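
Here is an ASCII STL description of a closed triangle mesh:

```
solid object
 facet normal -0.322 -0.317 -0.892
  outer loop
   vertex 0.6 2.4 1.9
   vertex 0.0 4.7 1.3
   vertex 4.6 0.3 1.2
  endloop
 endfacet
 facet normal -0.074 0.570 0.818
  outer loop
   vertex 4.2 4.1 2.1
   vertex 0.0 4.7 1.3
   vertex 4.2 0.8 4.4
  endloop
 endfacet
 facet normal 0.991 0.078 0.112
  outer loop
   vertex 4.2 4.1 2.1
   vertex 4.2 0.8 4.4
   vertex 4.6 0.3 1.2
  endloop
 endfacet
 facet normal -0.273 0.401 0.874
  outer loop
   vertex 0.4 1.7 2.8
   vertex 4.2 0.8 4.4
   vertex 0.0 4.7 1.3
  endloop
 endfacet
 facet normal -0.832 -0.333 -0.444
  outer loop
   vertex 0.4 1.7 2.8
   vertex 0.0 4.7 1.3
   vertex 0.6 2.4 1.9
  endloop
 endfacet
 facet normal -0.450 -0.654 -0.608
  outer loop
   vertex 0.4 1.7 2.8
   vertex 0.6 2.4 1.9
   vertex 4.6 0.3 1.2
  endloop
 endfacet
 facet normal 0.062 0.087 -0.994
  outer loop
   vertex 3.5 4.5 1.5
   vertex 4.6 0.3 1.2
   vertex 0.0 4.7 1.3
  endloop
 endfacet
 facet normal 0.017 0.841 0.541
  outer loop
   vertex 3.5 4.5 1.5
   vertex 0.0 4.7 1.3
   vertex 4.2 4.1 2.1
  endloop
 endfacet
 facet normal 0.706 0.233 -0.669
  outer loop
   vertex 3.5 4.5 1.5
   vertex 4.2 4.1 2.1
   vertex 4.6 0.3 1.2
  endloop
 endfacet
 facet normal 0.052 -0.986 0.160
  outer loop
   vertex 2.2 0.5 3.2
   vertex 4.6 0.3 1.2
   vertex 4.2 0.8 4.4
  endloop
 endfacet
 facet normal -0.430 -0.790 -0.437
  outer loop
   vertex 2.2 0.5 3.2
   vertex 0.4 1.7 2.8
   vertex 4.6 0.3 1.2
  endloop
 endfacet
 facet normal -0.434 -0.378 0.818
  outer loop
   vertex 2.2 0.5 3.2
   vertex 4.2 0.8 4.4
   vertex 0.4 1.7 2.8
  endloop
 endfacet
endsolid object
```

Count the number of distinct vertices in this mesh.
8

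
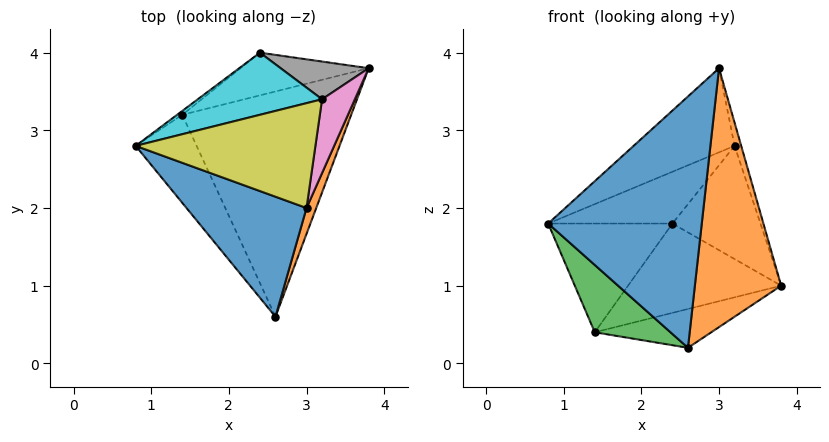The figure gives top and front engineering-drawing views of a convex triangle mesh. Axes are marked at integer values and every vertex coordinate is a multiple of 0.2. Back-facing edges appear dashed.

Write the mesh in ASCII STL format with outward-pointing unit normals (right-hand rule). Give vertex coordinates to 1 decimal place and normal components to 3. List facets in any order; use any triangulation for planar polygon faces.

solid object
 facet normal -0.584 -0.732 0.350
  outer loop
   vertex 3.0 2.0 3.8
   vertex 0.8 2.8 1.8
   vertex 2.6 0.6 0.2
  endloop
 endfacet
 facet normal 0.933 -0.359 0.036
  outer loop
   vertex 3.0 2.0 3.8
   vertex 2.6 0.6 0.2
   vertex 3.8 3.8 1.0
  endloop
 endfacet
 facet normal -0.823 -0.345 -0.451
  outer loop
   vertex 1.4 3.2 0.4
   vertex 2.6 0.6 0.2
   vertex 0.8 2.8 1.8
  endloop
 endfacet
 facet normal 0.200 0.166 -0.966
  outer loop
   vertex 1.4 3.2 0.4
   vertex 3.8 3.8 1.0
   vertex 2.6 0.6 0.2
  endloop
 endfacet
 facet normal -0.600 0.800 -0.029
  outer loop
   vertex 2.4 4.0 1.8
   vertex 1.4 3.2 0.4
   vertex 0.8 2.8 1.8
  endloop
 endfacet
 facet normal -0.117 0.896 -0.428
  outer loop
   vertex 2.4 4.0 1.8
   vertex 3.8 3.8 1.0
   vertex 1.4 3.2 0.4
  endloop
 endfacet
 facet normal 0.936 0.106 0.336
  outer loop
   vertex 3.2 3.4 2.8
   vertex 3.0 2.0 3.8
   vertex 3.8 3.8 1.0
  endloop
 endfacet
 facet normal 0.302 0.905 0.302
  outer loop
   vertex 3.2 3.4 2.8
   vertex 3.8 3.8 1.0
   vertex 2.4 4.0 1.8
  endloop
 endfacet
 facet normal -0.434 0.564 0.703
  outer loop
   vertex 3.2 3.4 2.8
   vertex 0.8 2.8 1.8
   vertex 3.0 2.0 3.8
  endloop
 endfacet
 facet normal -0.433 0.577 0.693
  outer loop
   vertex 3.2 3.4 2.8
   vertex 2.4 4.0 1.8
   vertex 0.8 2.8 1.8
  endloop
 endfacet
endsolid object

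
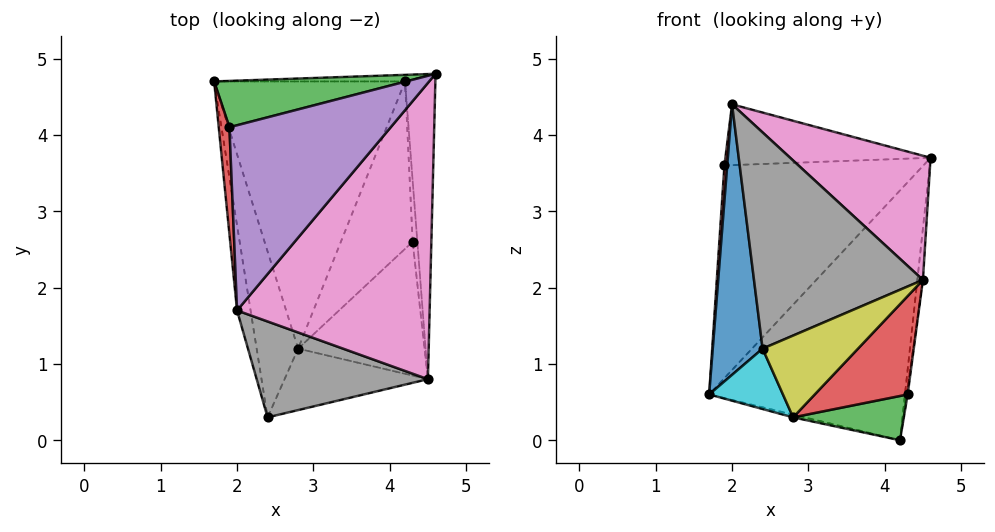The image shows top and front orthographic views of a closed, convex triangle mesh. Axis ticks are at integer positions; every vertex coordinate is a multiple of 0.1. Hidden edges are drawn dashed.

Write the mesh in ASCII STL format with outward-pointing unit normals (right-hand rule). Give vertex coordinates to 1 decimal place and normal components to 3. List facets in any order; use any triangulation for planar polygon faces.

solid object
 facet normal -0.985 -0.164 -0.052
  outer loop
   vertex 2.0 1.7 4.4
   vertex 1.7 4.7 0.6
   vertex 2.4 0.3 1.2
  endloop
 endfacet
 facet normal -0.006 1.000 -0.026
  outer loop
   vertex 4.2 4.7 0.0
   vertex 1.7 4.7 0.6
   vertex 4.6 4.8 3.7
  endloop
 endfacet
 facet normal -0.253 0.945 0.206
  outer loop
   vertex 1.9 4.1 3.6
   vertex 4.6 4.8 3.7
   vertex 1.7 4.7 0.6
  endloop
 endfacet
 facet normal -0.998 -0.021 0.062
  outer loop
   vertex 1.9 4.1 3.6
   vertex 1.7 4.7 0.6
   vertex 2.0 1.7 4.4
  endloop
 endfacet
 facet normal -0.115 0.310 0.944
  outer loop
   vertex 1.9 4.1 3.6
   vertex 2.0 1.7 4.4
   vertex 4.6 4.8 3.7
  endloop
 endfacet
 facet normal 0.994 0.018 -0.108
  outer loop
   vertex 4.5 0.8 2.1
   vertex 4.2 4.7 0.0
   vertex 4.6 4.8 3.7
  endloop
 endfacet
 facet normal 0.579 -0.315 0.752
  outer loop
   vertex 4.5 0.8 2.1
   vertex 4.6 4.8 3.7
   vertex 2.0 1.7 4.4
  endloop
 endfacet
 facet normal 0.044 -0.913 0.405
  outer loop
   vertex 4.5 0.8 2.1
   vertex 2.0 1.7 4.4
   vertex 2.4 0.3 1.2
  endloop
 endfacet
 facet normal 0.409 -0.730 -0.548
  outer loop
   vertex 2.8 1.2 0.3
   vertex 4.5 0.8 2.1
   vertex 2.4 0.3 1.2
  endloop
 endfacet
 facet normal -0.802 -0.204 -0.561
  outer loop
   vertex 2.8 1.2 0.3
   vertex 2.4 0.3 1.2
   vertex 1.7 4.7 0.6
  endloop
 endfacet
 facet normal -0.233 0.010 -0.972
  outer loop
   vertex 2.8 1.2 0.3
   vertex 1.7 4.7 0.6
   vertex 4.2 4.7 0.0
  endloop
 endfacet
 facet normal 0.993 0.014 -0.115
  outer loop
   vertex 4.3 2.6 0.6
   vertex 4.2 4.7 0.0
   vertex 4.5 0.8 2.1
  endloop
 endfacet
 facet normal 0.397 -0.235 -0.888
  outer loop
   vertex 4.3 2.6 0.6
   vertex 2.8 1.2 0.3
   vertex 4.2 4.7 0.0
  endloop
 endfacet
 facet normal 0.581 -0.482 -0.656
  outer loop
   vertex 4.3 2.6 0.6
   vertex 4.5 0.8 2.1
   vertex 2.8 1.2 0.3
  endloop
 endfacet
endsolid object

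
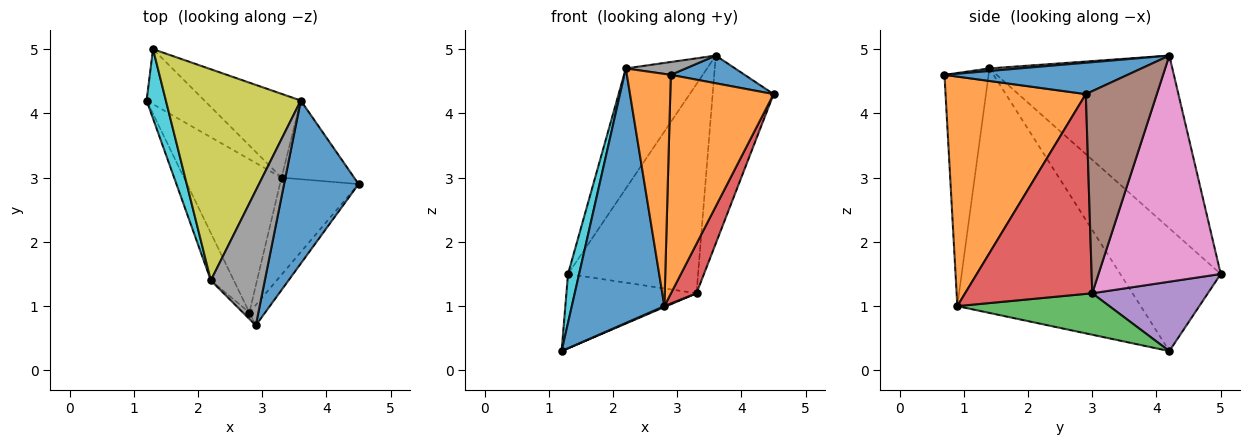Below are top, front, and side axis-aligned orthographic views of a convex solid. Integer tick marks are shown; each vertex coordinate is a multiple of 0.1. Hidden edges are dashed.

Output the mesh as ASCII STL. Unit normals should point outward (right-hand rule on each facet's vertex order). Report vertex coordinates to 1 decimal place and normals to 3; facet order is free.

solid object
 facet normal 0.383 -0.155 0.910
  outer loop
   vertex 3.6 4.2 4.9
   vertex 2.9 0.7 4.6
   vertex 4.5 2.9 4.3
  endloop
 endfacet
 facet normal 0.804 -0.592 -0.055
  outer loop
   vertex 2.8 0.9 1.0
   vertex 4.5 2.9 4.3
   vertex 2.9 0.7 4.6
  endloop
 endfacet
 facet normal 0.391 -0.006 -0.920
  outer loop
   vertex 3.3 3.0 1.2
   vertex 2.8 0.9 1.0
   vertex 1.2 4.2 0.3
  endloop
 endfacet
 facet normal 0.915 -0.184 -0.360
  outer loop
   vertex 3.3 3.0 1.2
   vertex 4.5 2.9 4.3
   vertex 2.8 0.9 1.0
  endloop
 endfacet
 facet normal 0.581 0.654 -0.484
  outer loop
   vertex 3.3 3.0 1.2
   vertex 1.2 4.2 0.3
   vertex 1.3 5.0 1.5
  endloop
 endfacet
 facet normal 0.732 0.628 -0.263
  outer loop
   vertex 3.3 3.0 1.2
   vertex 3.6 4.2 4.9
   vertex 4.5 2.9 4.3
  endloop
 endfacet
 facet normal 0.657 0.699 -0.280
  outer loop
   vertex 3.3 3.0 1.2
   vertex 1.3 5.0 1.5
   vertex 3.6 4.2 4.9
  endloop
 endfacet
 facet normal 0.047 -0.095 0.994
  outer loop
   vertex 2.2 1.4 4.7
   vertex 2.9 0.7 4.6
   vertex 3.6 4.2 4.9
  endloop
 endfacet
 facet normal -0.744 0.330 0.581
  outer loop
   vertex 2.2 1.4 4.7
   vertex 3.6 4.2 4.9
   vertex 1.3 5.0 1.5
  endloop
 endfacet
 facet normal -0.982 -0.108 0.154
  outer loop
   vertex 2.2 1.4 4.7
   vertex 1.3 5.0 1.5
   vertex 1.2 4.2 0.3
  endloop
 endfacet
 facet normal -0.890 -0.449 -0.084
  outer loop
   vertex 2.2 1.4 4.7
   vertex 1.2 4.2 0.3
   vertex 2.8 0.9 1.0
  endloop
 endfacet
 facet normal -0.708 -0.706 -0.020
  outer loop
   vertex 2.2 1.4 4.7
   vertex 2.8 0.9 1.0
   vertex 2.9 0.7 4.6
  endloop
 endfacet
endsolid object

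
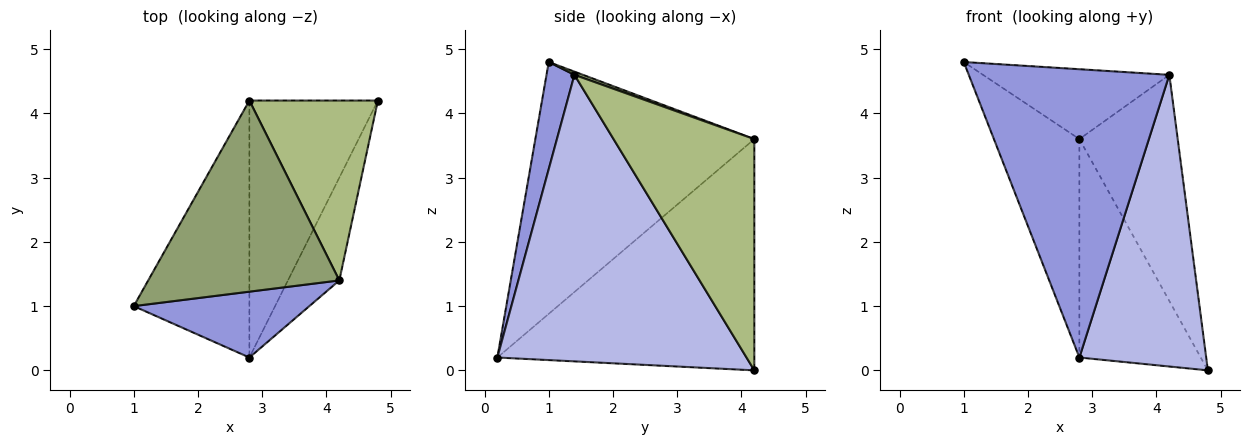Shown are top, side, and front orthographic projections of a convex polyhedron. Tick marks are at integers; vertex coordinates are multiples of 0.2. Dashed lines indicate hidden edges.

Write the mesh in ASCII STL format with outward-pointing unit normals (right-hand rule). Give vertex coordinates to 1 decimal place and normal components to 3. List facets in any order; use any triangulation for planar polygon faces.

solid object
 facet normal -0.856 0.334 -0.393
  outer loop
   vertex 2.8 4.2 3.6
   vertex 2.8 0.2 0.2
   vertex 1.0 1.0 4.8
  endloop
 endfacet
 facet normal -0.808 0.382 -0.449
  outer loop
   vertex 2.8 4.2 3.6
   vertex 4.8 4.2 0.0
   vertex 2.8 0.2 0.2
  endloop
 endfacet
 facet normal 0.135 -0.966 0.221
  outer loop
   vertex 4.2 1.4 4.6
   vertex 1.0 1.0 4.8
   vertex 2.8 0.2 0.2
  endloop
 endfacet
 facet normal 0.880 -0.448 -0.158
  outer loop
   vertex 4.2 1.4 4.6
   vertex 2.8 0.2 0.2
   vertex 4.8 4.2 0.0
  endloop
 endfacet
 facet normal 0.016 0.343 0.939
  outer loop
   vertex 4.2 1.4 4.6
   vertex 2.8 4.2 3.6
   vertex 1.0 1.0 4.8
  endloop
 endfacet
 facet normal 0.746 0.521 0.414
  outer loop
   vertex 4.2 1.4 4.6
   vertex 4.8 4.2 0.0
   vertex 2.8 4.2 3.6
  endloop
 endfacet
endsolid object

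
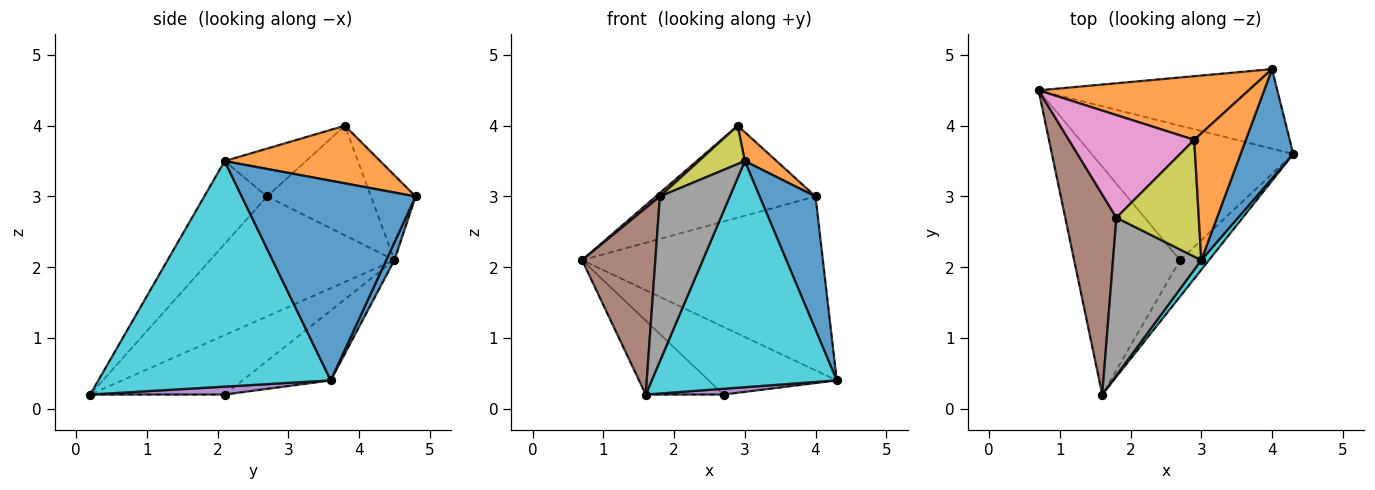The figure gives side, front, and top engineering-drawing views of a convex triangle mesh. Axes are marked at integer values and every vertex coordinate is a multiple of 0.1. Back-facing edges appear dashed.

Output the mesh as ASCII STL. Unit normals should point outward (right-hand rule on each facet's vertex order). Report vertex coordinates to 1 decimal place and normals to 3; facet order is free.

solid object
 facet normal 0.031 0.909 -0.416
  outer loop
   vertex 4.0 4.8 3.0
   vertex 4.3 3.6 0.4
   vertex 0.7 4.5 2.1
  endloop
 endfacet
 facet normal -0.224 0.801 0.555
  outer loop
   vertex 4.0 4.8 3.0
   vertex 0.7 4.5 2.1
   vertex 2.9 3.8 4.0
  endloop
 endfacet
 facet normal -0.296 0.429 -0.853
  outer loop
   vertex 2.7 2.1 0.2
   vertex 0.7 4.5 2.1
   vertex 4.3 3.6 0.4
  endloop
 endfacet
 facet normal -0.470 0.272 -0.839
  outer loop
   vertex 2.7 2.1 0.2
   vertex 1.6 0.2 0.2
   vertex 0.7 4.5 2.1
  endloop
 endfacet
 facet normal 0.261 -0.151 -0.954
  outer loop
   vertex 2.7 2.1 0.2
   vertex 4.3 3.6 0.4
   vertex 1.6 0.2 0.2
  endloop
 endfacet
 facet normal -0.864 -0.344 0.369
  outer loop
   vertex 1.8 2.7 3.0
   vertex 0.7 4.5 2.1
   vertex 1.6 0.2 0.2
  endloop
 endfacet
 facet normal -0.658 -0.026 0.752
  outer loop
   vertex 1.8 2.7 3.0
   vertex 2.9 3.8 4.0
   vertex 0.7 4.5 2.1
  endloop
 endfacet
 facet normal -0.545 -0.606 0.580
  outer loop
   vertex 3.0 2.1 3.5
   vertex 1.8 2.7 3.0
   vertex 1.6 0.2 0.2
  endloop
 endfacet
 facet normal -0.483 -0.273 0.832
  outer loop
   vertex 3.0 2.1 3.5
   vertex 2.9 3.8 4.0
   vertex 1.8 2.7 3.0
  endloop
 endfacet
 facet normal 0.782 -0.623 0.027
  outer loop
   vertex 3.0 2.1 3.5
   vertex 1.6 0.2 0.2
   vertex 4.3 3.6 0.4
  endloop
 endfacet
 facet normal 0.923 -0.297 0.244
  outer loop
   vertex 3.0 2.1 3.5
   vertex 4.3 3.6 0.4
   vertex 4.0 4.8 3.0
  endloop
 endfacet
 facet normal 0.736 -0.151 0.659
  outer loop
   vertex 3.0 2.1 3.5
   vertex 4.0 4.8 3.0
   vertex 2.9 3.8 4.0
  endloop
 endfacet
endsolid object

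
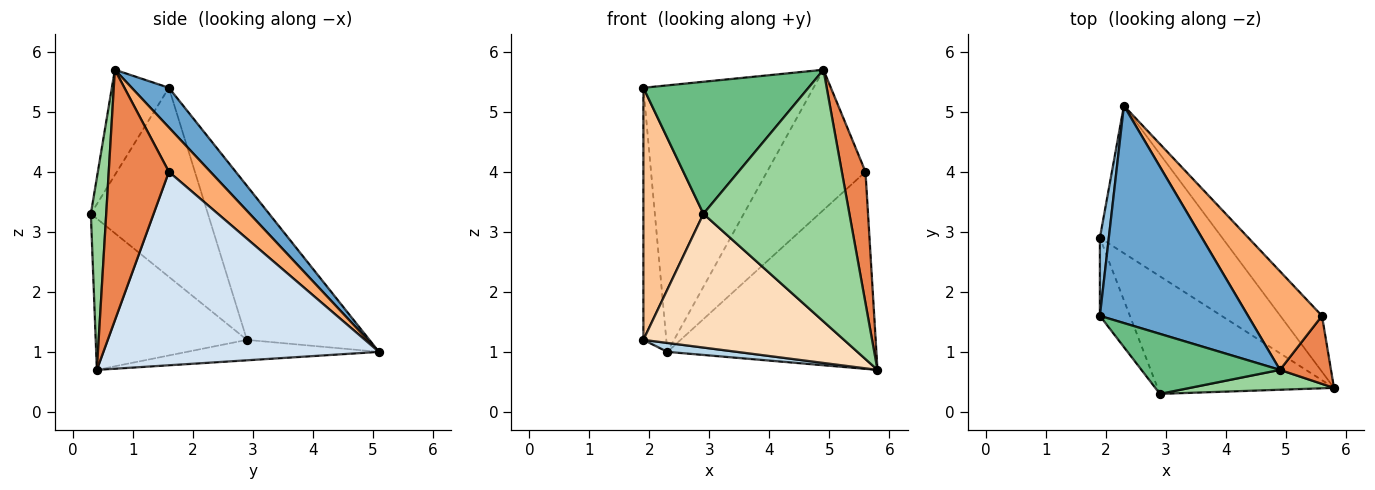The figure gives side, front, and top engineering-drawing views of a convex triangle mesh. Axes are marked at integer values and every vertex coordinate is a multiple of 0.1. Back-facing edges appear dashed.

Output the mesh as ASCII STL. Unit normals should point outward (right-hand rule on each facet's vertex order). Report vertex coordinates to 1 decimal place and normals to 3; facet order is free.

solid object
 facet normal 0.167 0.764 0.623
  outer loop
   vertex 4.9 0.7 5.7
   vertex 2.3 5.1 1.0
   vertex 1.9 1.6 5.4
  endloop
 endfacet
 facet normal -0.981 0.184 0.057
  outer loop
   vertex 1.9 2.9 1.2
   vertex 1.9 1.6 5.4
   vertex 2.3 5.1 1.0
  endloop
 endfacet
 facet normal -0.164 -0.060 -0.985
  outer loop
   vertex 1.9 2.9 1.2
   vertex 2.3 5.1 1.0
   vertex 5.8 0.4 0.7
  endloop
 endfacet
 facet normal 0.785 0.596 -0.169
  outer loop
   vertex 5.6 1.6 4.0
   vertex 5.8 0.4 0.7
   vertex 2.3 5.1 1.0
  endloop
 endfacet
 facet normal 0.914 -0.360 0.186
  outer loop
   vertex 5.6 1.6 4.0
   vertex 4.9 0.7 5.7
   vertex 5.8 0.4 0.7
  endloop
 endfacet
 facet normal 0.326 0.773 0.544
  outer loop
   vertex 5.6 1.6 4.0
   vertex 2.3 5.1 1.0
   vertex 4.9 0.7 5.7
  endloop
 endfacet
 facet normal -0.881 -0.452 -0.140
  outer loop
   vertex 2.9 0.3 3.3
   vertex 1.9 1.6 5.4
   vertex 1.9 2.9 1.2
  endloop
 endfacet
 facet normal -0.493 -0.654 -0.575
  outer loop
   vertex 2.9 0.3 3.3
   vertex 1.9 2.9 1.2
   vertex 5.8 0.4 0.7
  endloop
 endfacet
 facet normal -0.300 -0.868 0.395
  outer loop
   vertex 2.9 0.3 3.3
   vertex 4.9 0.7 5.7
   vertex 1.9 1.6 5.4
  endloop
 endfacet
 facet normal 0.104 -0.991 0.078
  outer loop
   vertex 2.9 0.3 3.3
   vertex 5.8 0.4 0.7
   vertex 4.9 0.7 5.7
  endloop
 endfacet
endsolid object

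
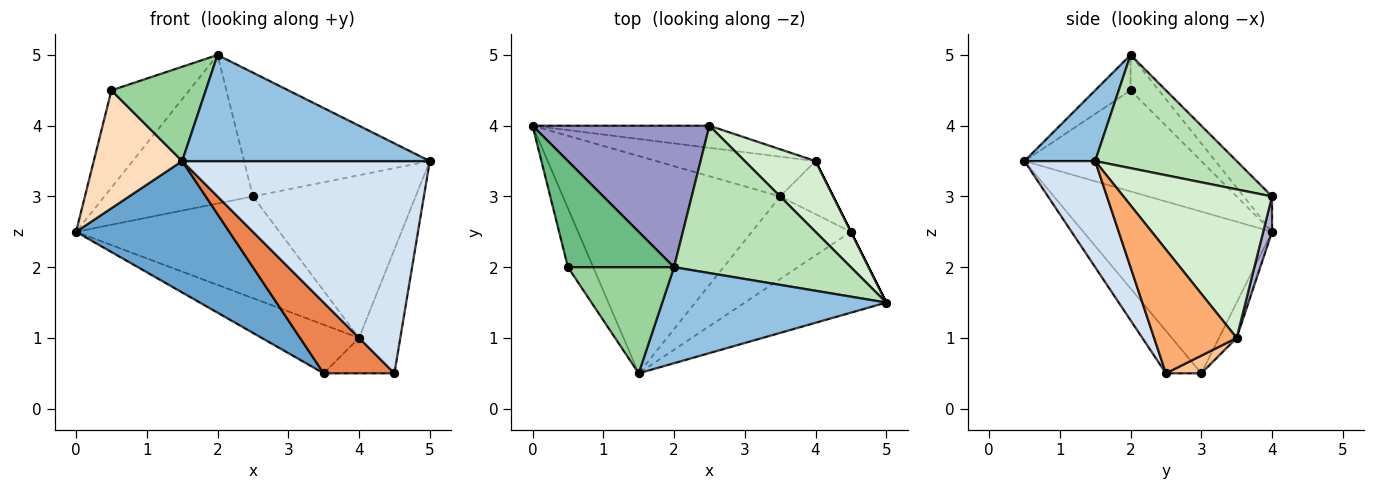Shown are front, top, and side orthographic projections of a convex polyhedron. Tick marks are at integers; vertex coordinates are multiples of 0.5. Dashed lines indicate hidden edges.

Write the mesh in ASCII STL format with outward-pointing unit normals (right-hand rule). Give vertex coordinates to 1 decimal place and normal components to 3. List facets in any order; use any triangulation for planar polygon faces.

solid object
 facet normal -0.537 -0.436 -0.722
  outer loop
   vertex 3.5 3.0 0.5
   vertex 1.5 0.5 3.5
   vertex 0.0 4.0 2.5
  endloop
 endfacet
 facet normal 0.207 -0.725 0.656
  outer loop
   vertex 2.0 2.0 5.0
   vertex 1.5 0.5 3.5
   vertex 5.0 1.5 3.5
  endloop
 endfacet
 facet normal -0.139 0.766 -0.627
  outer loop
   vertex 4.0 3.5 1.0
   vertex 3.5 3.0 0.5
   vertex 0.0 4.0 2.5
  endloop
 endfacet
 facet normal 0.258 -0.903 -0.344
  outer loop
   vertex 4.5 2.5 0.5
   vertex 5.0 1.5 3.5
   vertex 1.5 0.5 3.5
  endloop
 endfacet
 facet normal -0.309 -0.619 -0.722
  outer loop
   vertex 4.5 2.5 0.5
   vertex 1.5 0.5 3.5
   vertex 3.5 3.0 0.5
  endloop
 endfacet
 facet normal 0.894 0.447 0.000
  outer loop
   vertex 4.5 2.5 0.5
   vertex 4.0 3.5 1.0
   vertex 5.0 1.5 3.5
  endloop
 endfacet
 facet normal 0.267 0.535 -0.802
  outer loop
   vertex 4.5 2.5 0.5
   vertex 3.5 3.0 0.5
   vertex 4.0 3.5 1.0
  endloop
 endfacet
 facet normal -0.873 -0.436 -0.218
  outer loop
   vertex 0.5 2.0 4.5
   vertex 0.0 4.0 2.5
   vertex 1.5 0.5 3.5
  endloop
 endfacet
 facet normal -0.239 0.656 0.716
  outer loop
   vertex 0.5 2.0 4.5
   vertex 2.0 2.0 5.0
   vertex 0.0 4.0 2.5
  endloop
 endfacet
 facet normal -0.242 -0.645 0.725
  outer loop
   vertex 0.5 2.0 4.5
   vertex 1.5 0.5 3.5
   vertex 2.0 2.0 5.0
  endloop
 endfacet
 facet normal 0.440 0.578 0.688
  outer loop
   vertex 2.5 4.0 3.0
   vertex 2.0 2.0 5.0
   vertex 5.0 1.5 3.5
  endloop
 endfacet
 facet normal 0.642 0.703 0.306
  outer loop
   vertex 2.5 4.0 3.0
   vertex 5.0 1.5 3.5
   vertex 4.0 3.5 1.0
  endloop
 endfacet
 facet normal -0.137 0.717 0.683
  outer loop
   vertex 2.5 4.0 3.0
   vertex 0.0 4.0 2.5
   vertex 2.0 2.0 5.0
  endloop
 endfacet
 facet normal 0.042 0.976 -0.212
  outer loop
   vertex 2.5 4.0 3.0
   vertex 4.0 3.5 1.0
   vertex 0.0 4.0 2.5
  endloop
 endfacet
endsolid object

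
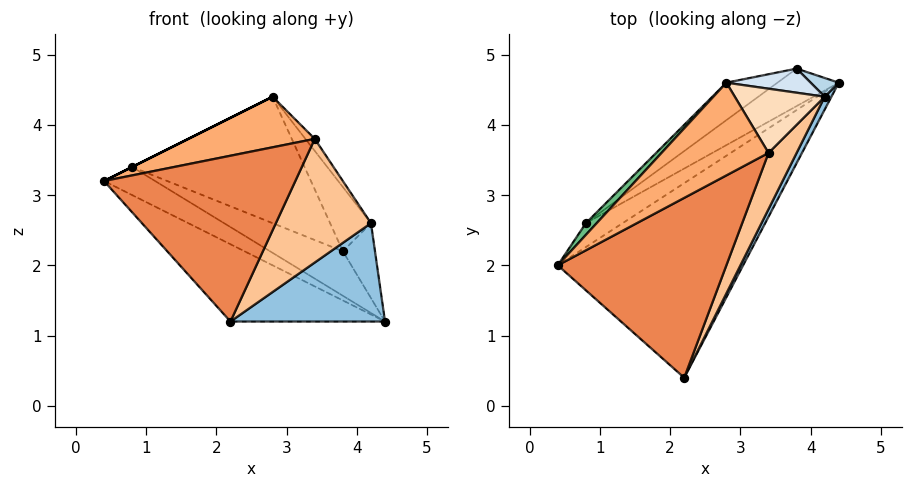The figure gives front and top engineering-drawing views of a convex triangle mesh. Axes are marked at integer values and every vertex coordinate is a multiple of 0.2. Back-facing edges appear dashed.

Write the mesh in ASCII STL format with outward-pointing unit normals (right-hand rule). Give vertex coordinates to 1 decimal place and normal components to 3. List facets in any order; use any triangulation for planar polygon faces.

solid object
 facet normal -0.576 0.302 -0.760
  outer loop
   vertex 2.2 0.4 1.2
   vertex 0.4 2.0 3.2
   vertex 4.4 4.6 1.2
  endloop
 endfacet
 facet normal 0.884 -0.463 0.060
  outer loop
   vertex 4.2 4.4 2.6
   vertex 2.2 0.4 1.2
   vertex 4.4 4.6 1.2
  endloop
 endfacet
 facet normal 0.588 0.784 0.196
  outer loop
   vertex 3.8 4.8 2.2
   vertex 4.2 4.4 2.6
   vertex 4.4 4.6 1.2
  endloop
 endfacet
 facet normal 0.505 0.808 0.303
  outer loop
   vertex 3.8 4.8 2.2
   vertex 2.8 4.6 4.4
   vertex 4.2 4.4 2.6
  endloop
 endfacet
 facet normal 0.210 -0.663 0.719
  outer loop
   vertex 3.4 3.6 3.8
   vertex 0.4 2.0 3.2
   vertex 2.2 0.4 1.2
  endloop
 endfacet
 facet normal 0.080 -0.477 0.875
  outer loop
   vertex 3.4 3.6 3.8
   vertex 2.8 4.6 4.4
   vertex 0.4 2.0 3.2
  endloop
 endfacet
 facet normal 0.837 -0.498 0.226
  outer loop
   vertex 3.4 3.6 3.8
   vertex 2.2 0.4 1.2
   vertex 4.2 4.4 2.6
  endloop
 endfacet
 facet normal 0.790 0.113 0.602
  outer loop
   vertex 3.4 3.6 3.8
   vertex 4.2 4.4 2.6
   vertex 2.8 4.6 4.4
  endloop
 endfacet
 facet normal -0.447 0.000 0.894
  outer loop
   vertex 0.8 2.6 3.4
   vertex 0.4 2.0 3.2
   vertex 2.8 4.6 4.4
  endloop
 endfacet
 facet normal -0.633 0.743 -0.220
  outer loop
   vertex 0.8 2.6 3.4
   vertex 2.8 4.6 4.4
   vertex 3.8 4.8 2.2
  endloop
 endfacet
 facet normal -0.634 0.589 -0.501
  outer loop
   vertex 0.8 2.6 3.4
   vertex 4.4 4.6 1.2
   vertex 0.4 2.0 3.2
  endloop
 endfacet
 facet normal -0.633 0.592 -0.498
  outer loop
   vertex 0.8 2.6 3.4
   vertex 3.8 4.8 2.2
   vertex 4.4 4.6 1.2
  endloop
 endfacet
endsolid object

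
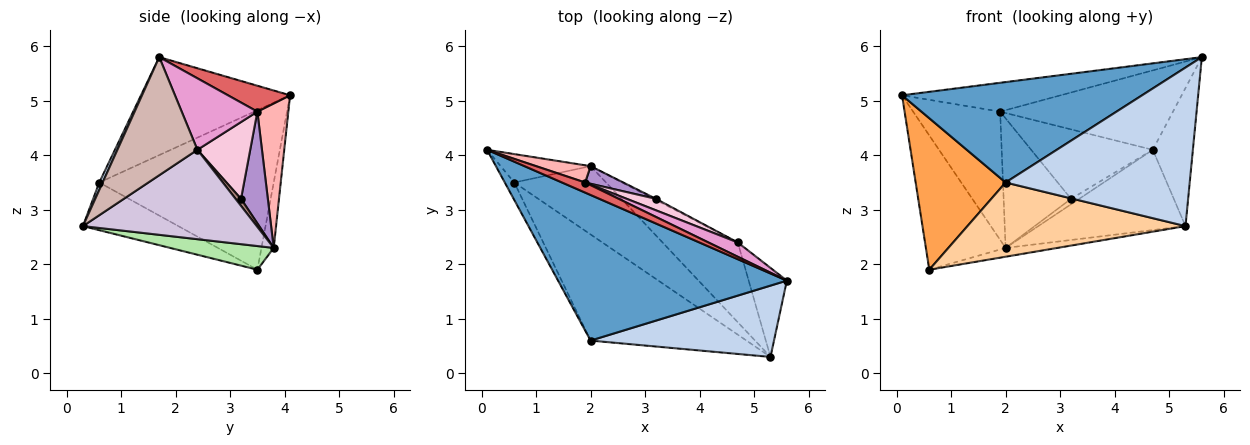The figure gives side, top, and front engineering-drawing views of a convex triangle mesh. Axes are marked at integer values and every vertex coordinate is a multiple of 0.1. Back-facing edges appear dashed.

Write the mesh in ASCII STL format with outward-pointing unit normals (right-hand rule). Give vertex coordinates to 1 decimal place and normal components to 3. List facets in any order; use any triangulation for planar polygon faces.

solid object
 facet normal -0.332 -0.535 0.776
  outer loop
   vertex 2.0 0.6 3.5
   vertex 5.6 1.7 5.8
   vertex 0.1 4.1 5.1
  endloop
 endfacet
 facet normal 0.017 -0.912 0.410
  outer loop
   vertex 2.0 0.6 3.5
   vertex 5.3 0.3 2.7
   vertex 5.6 1.7 5.8
  endloop
 endfacet
 facet normal -0.888 -0.458 -0.053
  outer loop
   vertex 2.0 0.6 3.5
   vertex 0.1 4.1 5.1
   vertex 0.6 3.5 1.9
  endloop
 endfacet
 facet normal -0.243 -0.556 -0.795
  outer loop
   vertex 2.0 0.6 3.5
   vertex 0.6 3.5 1.9
   vertex 5.3 0.3 2.7
  endloop
 endfacet
 facet normal -0.149 0.967 -0.205
  outer loop
   vertex 2.0 3.8 2.3
   vertex 0.6 3.5 1.9
   vertex 0.1 4.1 5.1
  endloop
 endfacet
 facet normal 0.248 0.124 -0.961
  outer loop
   vertex 2.0 3.8 2.3
   vertex 5.3 0.3 2.7
   vertex 0.6 3.5 1.9
  endloop
 endfacet
 facet normal 0.347 0.885 0.310
  outer loop
   vertex 1.9 3.5 4.8
   vertex 0.1 4.1 5.1
   vertex 5.6 1.7 5.8
  endloop
 endfacet
 facet normal 0.332 0.935 0.125
  outer loop
   vertex 1.9 3.5 4.8
   vertex 2.0 3.8 2.3
   vertex 0.1 4.1 5.1
  endloop
 endfacet
 facet normal 0.367 0.922 0.125
  outer loop
   vertex 3.2 3.2 3.2
   vertex 2.0 3.8 2.3
   vertex 1.9 3.5 4.8
  endloop
 endfacet
 facet normal 0.642 0.544 -0.540
  outer loop
   vertex 4.7 2.4 4.1
   vertex 5.3 0.3 2.7
   vertex 2.0 3.8 2.3
  endloop
 endfacet
 facet normal 0.545 0.818 -0.182
  outer loop
   vertex 4.7 2.4 4.1
   vertex 2.0 3.8 2.3
   vertex 3.2 3.2 3.2
  endloop
 endfacet
 facet normal 0.859 0.430 -0.277
  outer loop
   vertex 4.7 2.4 4.1
   vertex 5.6 1.7 5.8
   vertex 5.3 0.3 2.7
  endloop
 endfacet
 facet normal 0.396 0.904 0.163
  outer loop
   vertex 4.7 2.4 4.1
   vertex 1.9 3.5 4.8
   vertex 5.6 1.7 5.8
  endloop
 endfacet
 facet normal 0.394 0.907 0.150
  outer loop
   vertex 4.7 2.4 4.1
   vertex 3.2 3.2 3.2
   vertex 1.9 3.5 4.8
  endloop
 endfacet
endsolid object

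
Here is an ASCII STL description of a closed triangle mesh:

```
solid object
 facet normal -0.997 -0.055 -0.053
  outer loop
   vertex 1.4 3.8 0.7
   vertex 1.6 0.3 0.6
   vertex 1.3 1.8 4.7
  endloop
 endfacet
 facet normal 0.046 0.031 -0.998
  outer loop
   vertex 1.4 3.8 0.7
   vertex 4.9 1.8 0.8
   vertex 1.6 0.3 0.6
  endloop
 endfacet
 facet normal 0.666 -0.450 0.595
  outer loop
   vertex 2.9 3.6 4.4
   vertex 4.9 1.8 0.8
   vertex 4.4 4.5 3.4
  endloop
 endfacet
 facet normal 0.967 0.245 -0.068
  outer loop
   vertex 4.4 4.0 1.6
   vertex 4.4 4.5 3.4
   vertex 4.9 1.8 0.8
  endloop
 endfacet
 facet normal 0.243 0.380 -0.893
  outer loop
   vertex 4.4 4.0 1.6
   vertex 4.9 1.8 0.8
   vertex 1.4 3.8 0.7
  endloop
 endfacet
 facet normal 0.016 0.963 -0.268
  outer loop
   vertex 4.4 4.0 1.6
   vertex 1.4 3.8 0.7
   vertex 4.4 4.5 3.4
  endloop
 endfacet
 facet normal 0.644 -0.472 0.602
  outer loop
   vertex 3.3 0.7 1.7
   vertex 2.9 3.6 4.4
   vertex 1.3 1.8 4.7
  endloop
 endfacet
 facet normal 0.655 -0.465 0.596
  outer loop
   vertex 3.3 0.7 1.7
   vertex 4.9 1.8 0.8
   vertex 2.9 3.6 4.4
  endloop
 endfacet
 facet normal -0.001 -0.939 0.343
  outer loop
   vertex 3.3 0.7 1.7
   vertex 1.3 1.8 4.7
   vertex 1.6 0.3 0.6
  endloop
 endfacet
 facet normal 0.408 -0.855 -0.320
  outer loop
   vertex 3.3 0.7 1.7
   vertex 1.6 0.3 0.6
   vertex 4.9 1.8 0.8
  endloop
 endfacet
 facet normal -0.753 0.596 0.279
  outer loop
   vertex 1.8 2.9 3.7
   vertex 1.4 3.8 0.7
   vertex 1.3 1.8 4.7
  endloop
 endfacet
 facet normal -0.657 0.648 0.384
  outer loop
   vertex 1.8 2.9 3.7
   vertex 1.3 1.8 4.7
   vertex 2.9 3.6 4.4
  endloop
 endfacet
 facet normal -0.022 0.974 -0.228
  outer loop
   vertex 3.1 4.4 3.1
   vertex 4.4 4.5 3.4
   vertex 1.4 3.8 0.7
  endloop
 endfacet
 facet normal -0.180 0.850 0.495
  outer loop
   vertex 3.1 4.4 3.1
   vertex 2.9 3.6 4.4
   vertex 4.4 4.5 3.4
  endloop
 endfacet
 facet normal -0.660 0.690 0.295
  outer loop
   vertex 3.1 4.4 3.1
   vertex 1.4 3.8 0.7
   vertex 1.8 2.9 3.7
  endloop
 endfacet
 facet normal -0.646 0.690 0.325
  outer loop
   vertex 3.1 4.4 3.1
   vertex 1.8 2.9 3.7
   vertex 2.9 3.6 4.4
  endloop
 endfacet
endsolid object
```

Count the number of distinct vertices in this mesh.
10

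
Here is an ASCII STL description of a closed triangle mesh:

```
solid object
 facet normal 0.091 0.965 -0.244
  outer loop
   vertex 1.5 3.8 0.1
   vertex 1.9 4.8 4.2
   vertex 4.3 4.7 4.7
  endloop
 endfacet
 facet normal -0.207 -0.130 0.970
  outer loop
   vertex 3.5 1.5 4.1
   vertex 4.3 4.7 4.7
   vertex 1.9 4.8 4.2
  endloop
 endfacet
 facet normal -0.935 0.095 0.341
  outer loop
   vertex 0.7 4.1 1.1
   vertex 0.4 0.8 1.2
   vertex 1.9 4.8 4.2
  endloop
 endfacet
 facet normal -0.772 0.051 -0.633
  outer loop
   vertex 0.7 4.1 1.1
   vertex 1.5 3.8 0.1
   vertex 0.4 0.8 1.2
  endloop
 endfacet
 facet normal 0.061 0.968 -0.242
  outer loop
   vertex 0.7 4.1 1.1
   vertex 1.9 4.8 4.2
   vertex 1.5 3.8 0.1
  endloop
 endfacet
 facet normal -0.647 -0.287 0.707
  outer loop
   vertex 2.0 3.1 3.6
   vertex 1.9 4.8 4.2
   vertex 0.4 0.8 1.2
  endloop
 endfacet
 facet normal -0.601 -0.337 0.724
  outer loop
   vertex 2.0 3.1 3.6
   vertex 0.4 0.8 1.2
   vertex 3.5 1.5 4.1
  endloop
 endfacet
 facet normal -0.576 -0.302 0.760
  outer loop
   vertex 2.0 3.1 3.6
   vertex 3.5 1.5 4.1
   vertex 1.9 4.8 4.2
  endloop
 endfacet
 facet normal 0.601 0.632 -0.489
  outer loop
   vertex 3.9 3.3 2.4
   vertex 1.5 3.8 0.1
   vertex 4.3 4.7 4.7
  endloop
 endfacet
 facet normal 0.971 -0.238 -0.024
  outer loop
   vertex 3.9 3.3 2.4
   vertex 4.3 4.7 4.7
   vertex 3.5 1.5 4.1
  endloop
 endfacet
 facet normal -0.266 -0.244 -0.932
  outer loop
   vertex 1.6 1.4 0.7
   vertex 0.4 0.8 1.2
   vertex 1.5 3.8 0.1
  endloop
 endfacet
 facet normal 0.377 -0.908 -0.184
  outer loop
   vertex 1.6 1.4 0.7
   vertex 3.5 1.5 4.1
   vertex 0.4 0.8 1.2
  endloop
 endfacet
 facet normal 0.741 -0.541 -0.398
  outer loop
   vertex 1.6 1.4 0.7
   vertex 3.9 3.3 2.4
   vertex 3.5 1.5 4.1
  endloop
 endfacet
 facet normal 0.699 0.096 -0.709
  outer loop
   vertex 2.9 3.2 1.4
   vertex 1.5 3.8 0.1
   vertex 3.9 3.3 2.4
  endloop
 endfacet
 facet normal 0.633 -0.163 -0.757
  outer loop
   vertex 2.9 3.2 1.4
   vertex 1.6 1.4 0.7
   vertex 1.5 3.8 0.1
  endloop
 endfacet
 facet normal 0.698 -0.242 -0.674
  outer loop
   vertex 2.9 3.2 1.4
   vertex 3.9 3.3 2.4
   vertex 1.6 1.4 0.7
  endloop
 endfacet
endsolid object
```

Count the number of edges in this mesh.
24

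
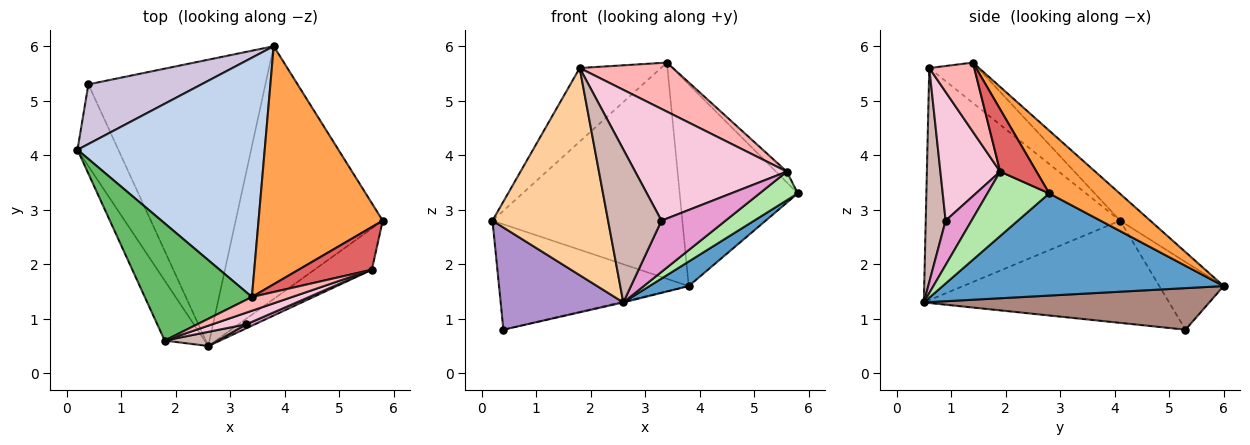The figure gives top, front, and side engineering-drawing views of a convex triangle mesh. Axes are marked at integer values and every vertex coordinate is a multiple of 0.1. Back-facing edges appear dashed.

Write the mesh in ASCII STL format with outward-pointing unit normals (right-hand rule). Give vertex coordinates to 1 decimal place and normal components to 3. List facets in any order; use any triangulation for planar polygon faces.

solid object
 facet normal 0.569 -0.079 -0.819
  outer loop
   vertex 3.8 6.0 1.6
   vertex 5.8 2.8 3.3
   vertex 2.6 0.5 1.3
  endloop
 endfacet
 facet normal -0.106 0.667 0.738
  outer loop
   vertex 3.8 6.0 1.6
   vertex 0.2 4.1 2.8
   vertex 3.4 1.4 5.7
  endloop
 endfacet
 facet normal 0.360 0.603 0.712
  outer loop
   vertex 3.8 6.0 1.6
   vertex 3.4 1.4 5.7
   vertex 5.8 2.8 3.3
  endloop
 endfacet
 facet normal -0.850 -0.506 -0.146
  outer loop
   vertex 1.8 0.6 5.6
   vertex 0.2 4.1 2.8
   vertex 2.6 0.5 1.3
  endloop
 endfacet
 facet normal -0.304 0.507 0.807
  outer loop
   vertex 1.8 0.6 5.6
   vertex 3.4 1.4 5.7
   vertex 0.2 4.1 2.8
  endloop
 endfacet
 facet normal 0.678 -0.419 -0.604
  outer loop
   vertex 5.6 1.9 3.7
   vertex 2.6 0.5 1.3
   vertex 5.8 2.8 3.3
  endloop
 endfacet
 facet normal 0.636 0.191 0.748
  outer loop
   vertex 5.6 1.9 3.7
   vertex 5.8 2.8 3.3
   vertex 3.4 1.4 5.7
  endloop
 endfacet
 facet normal 0.421 -0.873 0.245
  outer loop
   vertex 5.6 1.9 3.7
   vertex 3.4 1.4 5.7
   vertex 1.8 0.6 5.6
  endloop
 endfacet
 facet normal -0.842 -0.421 -0.337
  outer loop
   vertex 0.4 5.3 0.8
   vertex 2.6 0.5 1.3
   vertex 0.2 4.1 2.8
  endloop
 endfacet
 facet normal -0.283 0.835 0.472
  outer loop
   vertex 0.4 5.3 0.8
   vertex 0.2 4.1 2.8
   vertex 3.8 6.0 1.6
  endloop
 endfacet
 facet normal 0.228 0.003 -0.974
  outer loop
   vertex 0.4 5.3 0.8
   vertex 3.8 6.0 1.6
   vertex 2.6 0.5 1.3
  endloop
 endfacet
 facet normal 0.348 -0.933 0.086
  outer loop
   vertex 3.3 0.9 2.8
   vertex 1.8 0.6 5.6
   vertex 2.6 0.5 1.3
  endloop
 endfacet
 facet normal 0.374 -0.925 0.072
  outer loop
   vertex 3.3 0.9 2.8
   vertex 2.6 0.5 1.3
   vertex 5.6 1.9 3.7
  endloop
 endfacet
 facet normal 0.365 -0.926 0.096
  outer loop
   vertex 3.3 0.9 2.8
   vertex 5.6 1.9 3.7
   vertex 1.8 0.6 5.6
  endloop
 endfacet
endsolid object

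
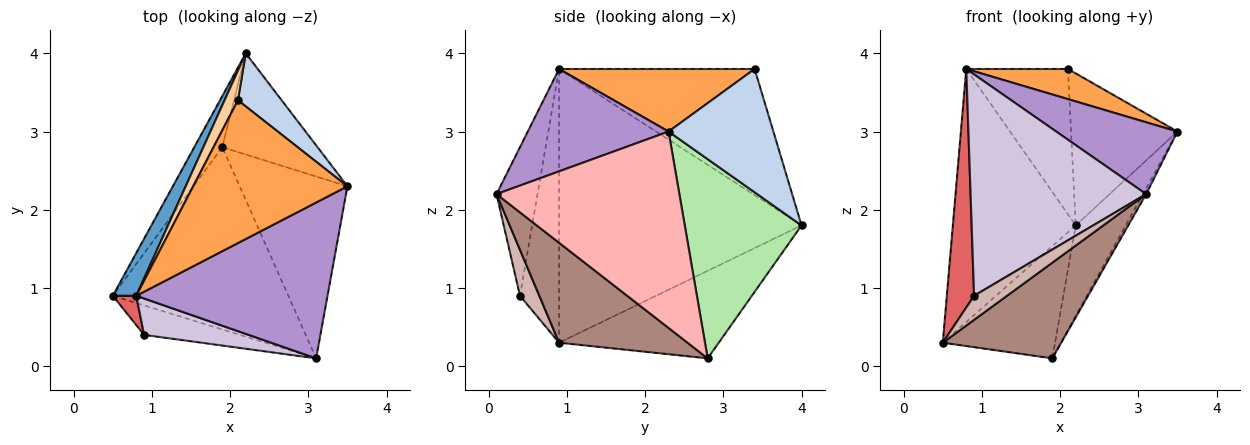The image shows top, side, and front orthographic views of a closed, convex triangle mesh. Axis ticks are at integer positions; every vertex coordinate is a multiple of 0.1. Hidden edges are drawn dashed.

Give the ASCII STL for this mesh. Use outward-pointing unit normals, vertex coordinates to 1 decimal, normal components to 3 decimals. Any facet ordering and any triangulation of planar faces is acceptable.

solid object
 facet normal -0.889 0.451 0.076
  outer loop
   vertex 0.8 0.9 3.8
   vertex 2.2 4.0 1.8
   vertex 0.5 0.9 0.3
  endloop
 endfacet
 facet normal 0.681 0.691 0.241
  outer loop
   vertex 2.1 3.4 3.8
   vertex 3.5 2.3 3.0
   vertex 2.2 4.0 1.8
  endloop
 endfacet
 facet normal 0.369 -0.192 0.909
  outer loop
   vertex 2.1 3.4 3.8
   vertex 0.8 0.9 3.8
   vertex 3.5 2.3 3.0
  endloop
 endfacet
 facet normal -0.883 0.459 0.094
  outer loop
   vertex 2.1 3.4 3.8
   vertex 2.2 4.0 1.8
   vertex 0.8 0.9 3.8
  endloop
 endfacet
 facet normal -0.791 0.556 -0.253
  outer loop
   vertex 1.9 2.8 0.1
   vertex 0.5 0.9 0.3
   vertex 2.2 4.0 1.8
  endloop
 endfacet
 facet normal 0.842 0.360 -0.402
  outer loop
   vertex 1.9 2.8 0.1
   vertex 2.2 4.0 1.8
   vertex 3.5 2.3 3.0
  endloop
 endfacet
 facet normal -0.818 -0.570 0.070
  outer loop
   vertex 0.9 0.4 0.9
   vertex 0.8 0.9 3.8
   vertex 0.5 0.9 0.3
  endloop
 endfacet
 facet normal 0.877 0.016 -0.481
  outer loop
   vertex 3.1 0.1 2.2
   vertex 1.9 2.8 0.1
   vertex 3.5 2.3 3.0
  endloop
 endfacet
 facet normal 0.437 -0.376 0.817
  outer loop
   vertex 3.1 0.1 2.2
   vertex 3.5 2.3 3.0
   vertex 0.8 0.9 3.8
  endloop
 endfacet
 facet normal -0.225 -0.962 0.158
  outer loop
   vertex 3.1 0.1 2.2
   vertex 0.8 0.9 3.8
   vertex 0.9 0.4 0.9
  endloop
 endfacet
 facet normal 0.450 -0.415 -0.791
  outer loop
   vertex 3.1 0.1 2.2
   vertex 0.5 0.9 0.3
   vertex 1.9 2.8 0.1
  endloop
 endfacet
 facet normal 0.348 -0.593 -0.726
  outer loop
   vertex 3.1 0.1 2.2
   vertex 0.9 0.4 0.9
   vertex 0.5 0.9 0.3
  endloop
 endfacet
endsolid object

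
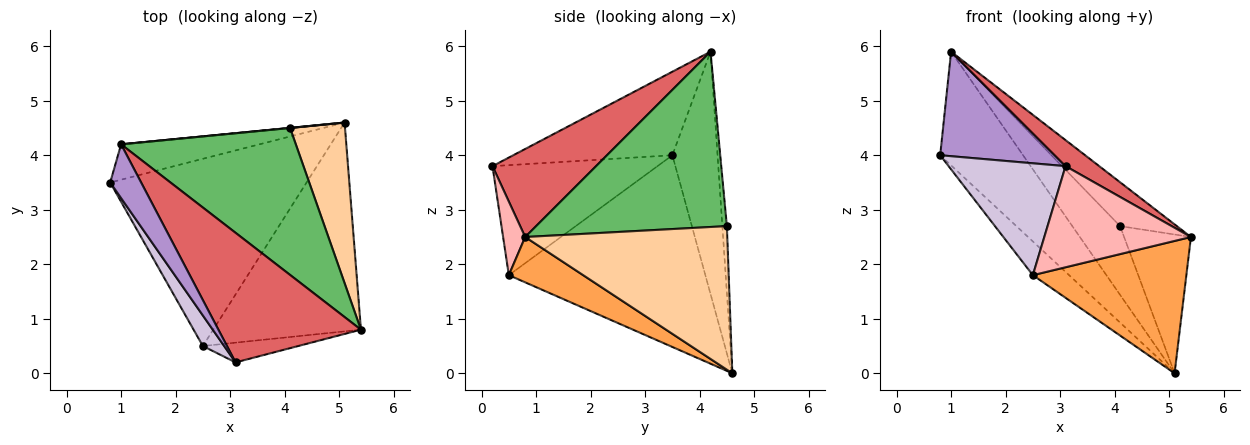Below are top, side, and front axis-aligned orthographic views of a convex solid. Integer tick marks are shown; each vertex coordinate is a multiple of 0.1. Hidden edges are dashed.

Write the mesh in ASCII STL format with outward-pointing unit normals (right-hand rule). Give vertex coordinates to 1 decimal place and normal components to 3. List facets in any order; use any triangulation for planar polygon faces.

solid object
 facet normal -0.462 0.847 -0.263
  outer loop
   vertex 1.0 4.2 5.9
   vertex 5.1 4.6 0.0
   vertex 0.8 3.5 4.0
  endloop
 endfacet
 facet normal -0.693 0.128 -0.710
  outer loop
   vertex 2.5 0.5 1.8
   vertex 0.8 3.5 4.0
   vertex 5.1 4.6 0.0
  endloop
 endfacet
 facet normal 0.251 -0.518 -0.818
  outer loop
   vertex 2.5 0.5 1.8
   vertex 5.1 4.6 0.0
   vertex 5.4 0.8 2.5
  endloop
 endfacet
 facet normal 0.892 0.295 0.341
  outer loop
   vertex 4.1 4.5 2.7
   vertex 5.4 0.8 2.5
   vertex 5.1 4.6 0.0
  endloop
 endfacet
 facet normal 0.693 0.206 0.691
  outer loop
   vertex 4.1 4.5 2.7
   vertex 1.0 4.2 5.9
   vertex 5.4 0.8 2.5
  endloop
 endfacet
 facet normal -0.094 0.996 0.002
  outer loop
   vertex 4.1 4.5 2.7
   vertex 5.1 4.6 0.0
   vertex 1.0 4.2 5.9
  endloop
 endfacet
 facet normal 0.518 -0.168 0.839
  outer loop
   vertex 3.1 0.2 3.8
   vertex 5.4 0.8 2.5
   vertex 1.0 4.2 5.9
  endloop
 endfacet
 facet normal 0.146 -0.971 -0.189
  outer loop
   vertex 3.1 0.2 3.8
   vertex 2.5 0.5 1.8
   vertex 5.4 0.8 2.5
  endloop
 endfacet
 facet normal -0.777 -0.559 0.288
  outer loop
   vertex 3.1 0.2 3.8
   vertex 1.0 4.2 5.9
   vertex 0.8 3.5 4.0
  endloop
 endfacet
 facet normal -0.806 -0.571 0.156
  outer loop
   vertex 3.1 0.2 3.8
   vertex 0.8 3.5 4.0
   vertex 2.5 0.5 1.8
  endloop
 endfacet
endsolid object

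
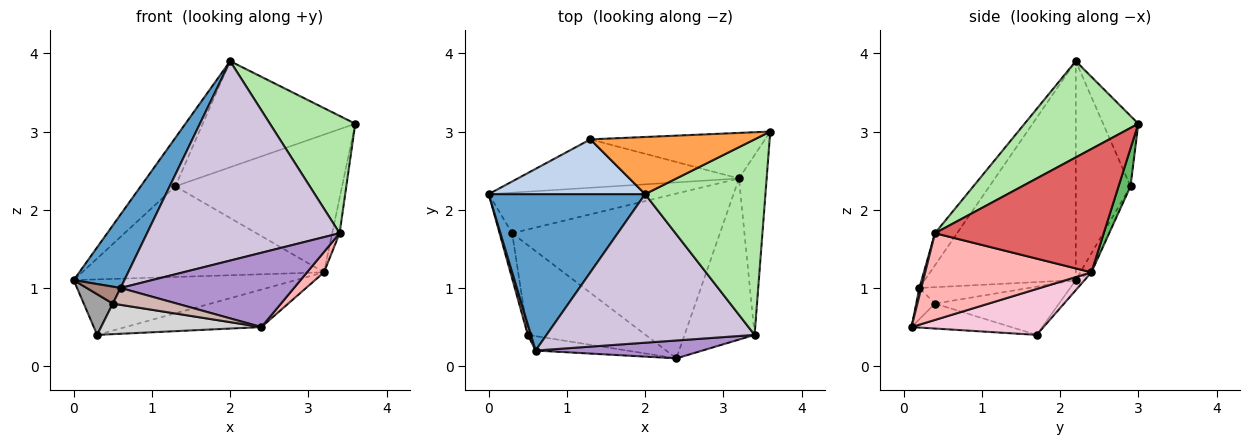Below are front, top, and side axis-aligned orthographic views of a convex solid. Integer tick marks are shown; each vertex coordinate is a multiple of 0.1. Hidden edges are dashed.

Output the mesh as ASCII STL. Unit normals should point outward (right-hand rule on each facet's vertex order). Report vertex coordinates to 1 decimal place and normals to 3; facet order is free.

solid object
 facet normal -0.785 -0.264 0.561
  outer loop
   vertex 0.6 0.2 1.0
   vertex 2.0 2.2 3.9
   vertex 0.0 2.2 1.1
  endloop
 endfacet
 facet normal -0.723 0.458 0.517
  outer loop
   vertex 1.3 2.9 2.3
   vertex 0.0 2.2 1.1
   vertex 2.0 2.2 3.9
  endloop
 endfacet
 facet normal -0.199 0.863 0.465
  outer loop
   vertex 1.3 2.9 2.3
   vertex 2.0 2.2 3.9
   vertex 3.6 3.0 3.1
  endloop
 endfacet
 facet normal -0.040 0.882 -0.470
  outer loop
   vertex 1.3 2.9 2.3
   vertex 3.2 2.4 1.2
   vertex 0.0 2.2 1.1
  endloop
 endfacet
 facet normal 0.068 0.947 -0.313
  outer loop
   vertex 1.3 2.9 2.3
   vertex 3.6 3.0 3.1
   vertex 3.2 2.4 1.2
  endloop
 endfacet
 facet normal 0.566 -0.424 0.707
  outer loop
   vertex 3.4 0.4 1.7
   vertex 3.6 3.0 3.1
   vertex 2.0 2.2 3.9
  endloop
 endfacet
 facet normal 0.975 0.043 -0.219
  outer loop
   vertex 3.4 0.4 1.7
   vertex 3.2 2.4 1.2
   vertex 3.6 3.0 3.1
  endloop
 endfacet
 facet normal 0.775 -0.079 -0.626
  outer loop
   vertex 3.4 0.4 1.7
   vertex 2.4 0.1 0.5
   vertex 3.2 2.4 1.2
  endloop
 endfacet
 facet normal 0.011 -0.972 0.234
  outer loop
   vertex 3.4 0.4 1.7
   vertex 0.6 0.2 1.0
   vertex 2.4 0.1 0.5
  endloop
 endfacet
 facet normal -0.092 -0.799 0.595
  outer loop
   vertex 3.4 0.4 1.7
   vertex 2.0 2.2 3.9
   vertex 0.6 0.2 1.0
  endloop
 endfacet
 facet normal -0.940 -0.291 0.179
  outer loop
   vertex 0.5 0.4 0.8
   vertex 0.6 0.2 1.0
   vertex 0.0 2.2 1.1
  endloop
 endfacet
 facet normal -0.217 -0.742 -0.634
  outer loop
   vertex 0.5 0.4 0.8
   vertex 2.4 0.1 0.5
   vertex 0.6 0.2 1.0
  endloop
 endfacet
 facet normal -0.032 0.807 -0.590
  outer loop
   vertex 0.3 1.7 0.4
   vertex 0.0 2.2 1.1
   vertex 3.2 2.4 1.2
  endloop
 endfacet
 facet normal 0.211 0.217 -0.953
  outer loop
   vertex 0.3 1.7 0.4
   vertex 3.2 2.4 1.2
   vertex 2.4 0.1 0.5
  endloop
 endfacet
 facet normal -0.944 -0.221 -0.247
  outer loop
   vertex 0.3 1.7 0.4
   vertex 0.5 0.4 0.8
   vertex 0.0 2.2 1.1
  endloop
 endfacet
 facet normal -0.196 -0.316 -0.928
  outer loop
   vertex 0.3 1.7 0.4
   vertex 2.4 0.1 0.5
   vertex 0.5 0.4 0.8
  endloop
 endfacet
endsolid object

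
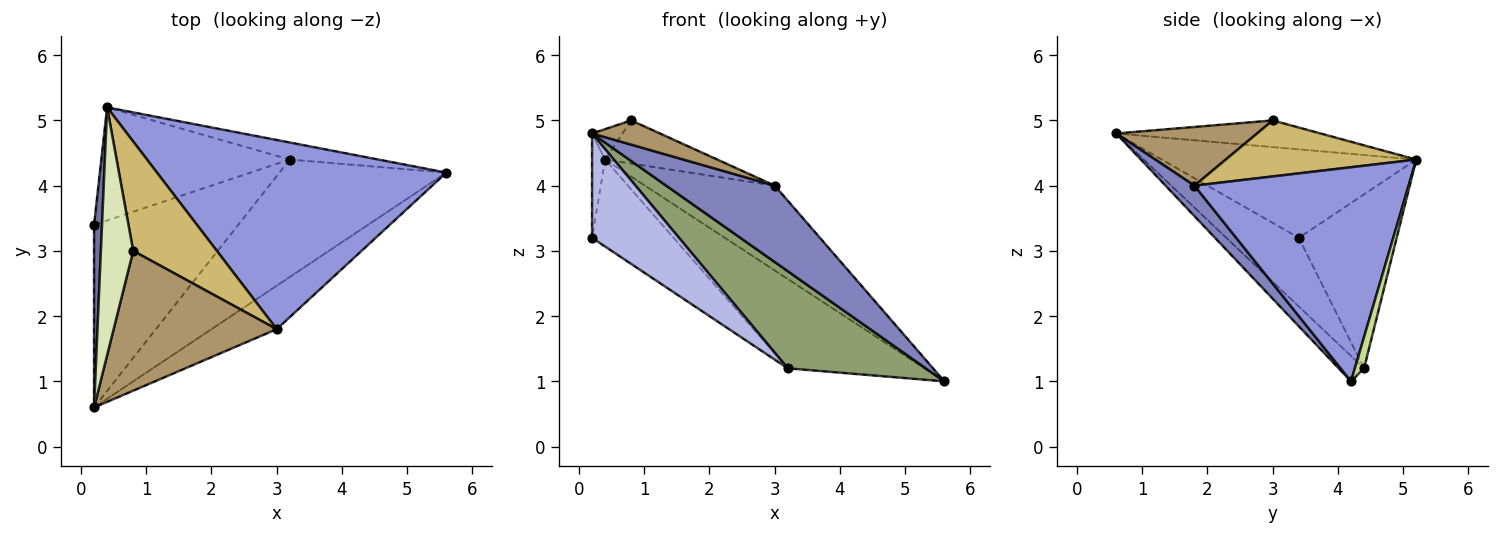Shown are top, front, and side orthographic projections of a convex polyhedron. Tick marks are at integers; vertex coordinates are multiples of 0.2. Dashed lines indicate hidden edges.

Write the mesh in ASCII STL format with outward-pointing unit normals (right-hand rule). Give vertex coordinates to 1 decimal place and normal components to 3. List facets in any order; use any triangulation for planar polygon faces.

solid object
 facet normal -0.995 0.051 0.089
  outer loop
   vertex 0.4 5.2 4.4
   vertex 0.2 3.4 3.2
   vertex 0.2 0.6 4.8
  endloop
 endfacet
 facet normal 0.225 -0.847 -0.482
  outer loop
   vertex 3.0 1.8 4.0
   vertex 0.2 0.6 4.8
   vertex 5.6 4.2 1.0
  endloop
 endfacet
 facet normal 0.560 0.339 0.756
  outer loop
   vertex 3.0 1.8 4.0
   vertex 5.6 4.2 1.0
   vertex 0.4 5.2 4.4
  endloop
 endfacet
 facet normal -0.382 -0.458 -0.802
  outer loop
   vertex 3.2 4.4 1.2
   vertex 0.2 0.6 4.8
   vertex 0.2 3.4 3.2
  endloop
 endfacet
 facet normal -0.117 -0.633 -0.765
  outer loop
   vertex 3.2 4.4 1.2
   vertex 5.6 4.2 1.0
   vertex 0.2 0.6 4.8
  endloop
 endfacet
 facet normal -0.590 0.492 -0.640
  outer loop
   vertex 3.2 4.4 1.2
   vertex 0.2 3.4 3.2
   vertex 0.4 5.2 4.4
  endloop
 endfacet
 facet normal 0.066 0.980 -0.187
  outer loop
   vertex 3.2 4.4 1.2
   vertex 0.4 5.2 4.4
   vertex 5.6 4.2 1.0
  endloop
 endfacet
 facet normal -0.633 0.094 0.768
  outer loop
   vertex 0.8 3.0 5.0
   vertex 0.4 5.2 4.4
   vertex 0.2 0.6 4.8
  endloop
 endfacet
 facet normal 0.334 -0.161 0.929
  outer loop
   vertex 0.8 3.0 5.0
   vertex 0.2 0.6 4.8
   vertex 3.0 1.8 4.0
  endloop
 endfacet
 facet normal 0.529 0.311 0.790
  outer loop
   vertex 0.8 3.0 5.0
   vertex 3.0 1.8 4.0
   vertex 0.4 5.2 4.4
  endloop
 endfacet
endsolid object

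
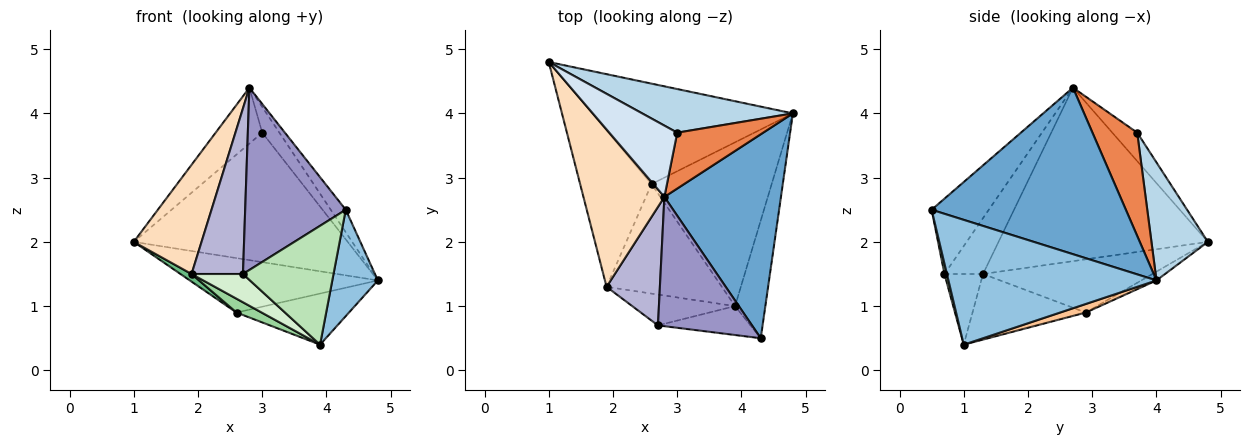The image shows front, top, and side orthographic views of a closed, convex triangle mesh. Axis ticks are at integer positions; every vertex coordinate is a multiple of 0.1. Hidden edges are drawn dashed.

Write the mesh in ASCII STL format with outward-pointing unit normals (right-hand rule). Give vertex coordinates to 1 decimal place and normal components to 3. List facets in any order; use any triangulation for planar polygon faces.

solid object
 facet normal 0.818 0.063 0.572
  outer loop
   vertex 2.8 2.7 4.4
   vertex 4.3 0.5 2.5
   vertex 4.8 4.0 1.4
  endloop
 endfacet
 facet normal 0.950 -0.208 -0.231
  outer loop
   vertex 3.9 1.0 0.4
   vertex 4.8 4.0 1.4
   vertex 4.3 0.5 2.5
  endloop
 endfacet
 facet normal 0.242 0.919 0.310
  outer loop
   vertex 3.0 3.7 3.7
   vertex 4.8 4.0 1.4
   vertex 1.0 4.8 2.0
  endloop
 endfacet
 facet normal -0.313 0.586 0.747
  outer loop
   vertex 3.0 3.7 3.7
   vertex 1.0 4.8 2.0
   vertex 2.8 2.7 4.4
  endloop
 endfacet
 facet normal 0.737 0.282 0.614
  outer loop
   vertex 3.0 3.7 3.7
   vertex 2.8 2.7 4.4
   vertex 4.8 4.0 1.4
  endloop
 endfacet
 facet normal -0.038 0.476 -0.878
  outer loop
   vertex 2.6 2.9 0.9
   vertex 1.0 4.8 2.0
   vertex 4.8 4.0 1.4
  endloop
 endfacet
 facet normal 0.068 0.297 -0.952
  outer loop
   vertex 2.6 2.9 0.9
   vertex 4.8 4.0 1.4
   vertex 3.9 1.0 0.4
  endloop
 endfacet
 facet normal -0.870 -0.282 0.406
  outer loop
   vertex 1.9 1.3 1.5
   vertex 2.8 2.7 4.4
   vertex 1.0 4.8 2.0
  endloop
 endfacet
 facet normal -0.597 -0.039 -0.801
  outer loop
   vertex 1.9 1.3 1.5
   vertex 1.0 4.8 2.0
   vertex 2.6 2.9 0.9
  endloop
 endfacet
 facet normal -0.492 -0.109 -0.864
  outer loop
   vertex 1.9 1.3 1.5
   vertex 2.6 2.9 0.9
   vertex 3.9 1.0 0.4
  endloop
 endfacet
 facet normal 0.026 -0.971 -0.236
  outer loop
   vertex 2.7 0.7 1.5
   vertex 3.9 1.0 0.4
   vertex 4.3 0.5 2.5
  endloop
 endfacet
 facet normal -0.452 -0.603 -0.658
  outer loop
   vertex 2.7 0.7 1.5
   vertex 1.9 1.3 1.5
   vertex 3.9 1.0 0.4
  endloop
 endfacet
 facet normal -0.421 -0.740 0.525
  outer loop
   vertex 2.7 0.7 1.5
   vertex 4.3 0.5 2.5
   vertex 2.8 2.7 4.4
  endloop
 endfacet
 facet normal -0.521 -0.694 0.497
  outer loop
   vertex 2.7 0.7 1.5
   vertex 2.8 2.7 4.4
   vertex 1.9 1.3 1.5
  endloop
 endfacet
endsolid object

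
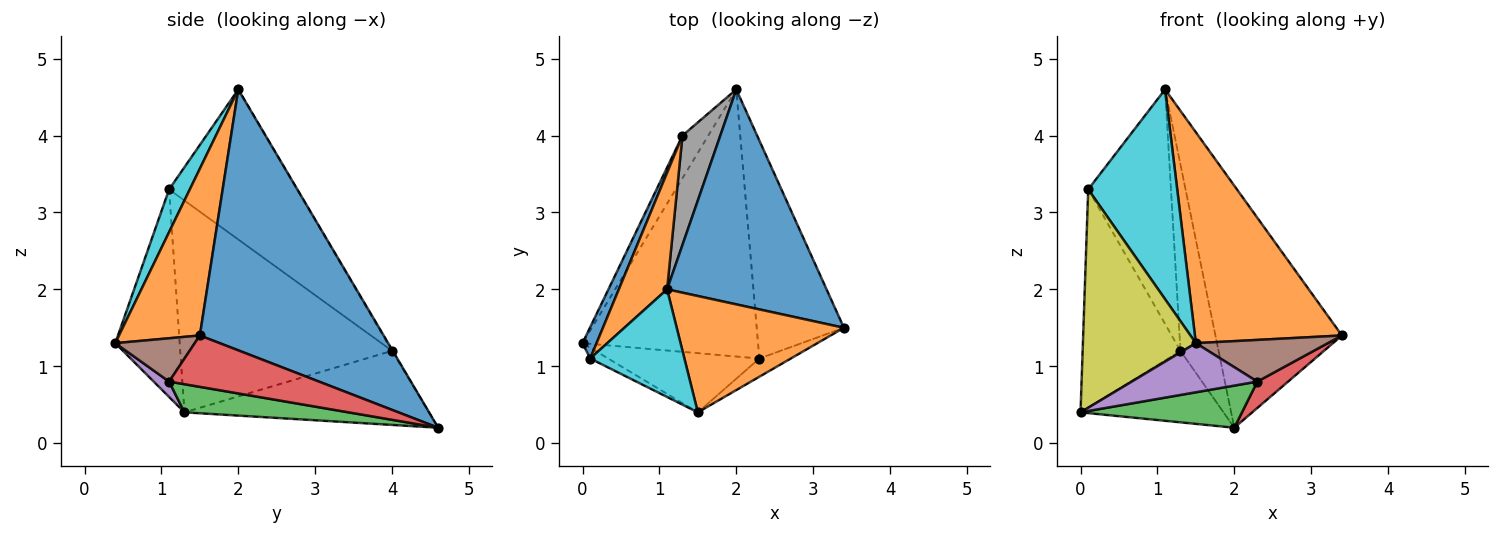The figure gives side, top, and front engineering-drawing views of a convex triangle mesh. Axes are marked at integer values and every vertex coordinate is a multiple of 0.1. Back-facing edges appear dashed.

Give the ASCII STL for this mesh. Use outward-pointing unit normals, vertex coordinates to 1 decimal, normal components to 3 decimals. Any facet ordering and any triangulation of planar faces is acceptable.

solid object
 facet normal 0.736 0.506 0.450
  outer loop
   vertex 1.1 2.0 4.6
   vertex 3.4 1.5 1.4
   vertex 2.0 4.6 0.2
  endloop
 endfacet
 facet normal 0.434 -0.789 0.435
  outer loop
   vertex 1.5 0.4 1.3
   vertex 3.4 1.5 1.4
   vertex 1.1 2.0 4.6
  endloop
 endfacet
 facet normal 0.156 -0.154 -0.976
  outer loop
   vertex 2.3 1.1 0.8
   vertex 0.0 1.3 0.4
   vertex 2.0 4.6 0.2
  endloop
 endfacet
 facet normal 0.505 -0.104 -0.857
  outer loop
   vertex 2.3 1.1 0.8
   vertex 2.0 4.6 0.2
   vertex 3.4 1.5 1.4
  endloop
 endfacet
 facet normal 0.078 -0.637 -0.767
  outer loop
   vertex 2.3 1.1 0.8
   vertex 1.5 0.4 1.3
   vertex 0.0 1.3 0.4
  endloop
 endfacet
 facet normal 0.483 -0.802 -0.351
  outer loop
   vertex 2.3 1.1 0.8
   vertex 3.4 1.5 1.4
   vertex 1.5 0.4 1.3
  endloop
 endfacet
 facet normal -0.826 0.483 -0.288
  outer loop
   vertex 1.3 4.0 1.2
   vertex 2.0 4.6 0.2
   vertex 0.0 1.3 0.4
  endloop
 endfacet
 facet normal -0.016 0.862 0.506
  outer loop
   vertex 1.3 4.0 1.2
   vertex 1.1 2.0 4.6
   vertex 2.0 4.6 0.2
  endloop
 endfacet
 facet normal -0.495 -0.868 -0.043
  outer loop
   vertex 0.1 1.1 3.3
   vertex 0.0 1.3 0.4
   vertex 1.5 0.4 1.3
  endloop
 endfacet
 facet normal 0.203 -0.871 0.447
  outer loop
   vertex 0.1 1.1 3.3
   vertex 1.5 0.4 1.3
   vertex 1.1 2.0 4.6
  endloop
 endfacet
 facet normal -0.906 0.419 0.060
  outer loop
   vertex 0.1 1.1 3.3
   vertex 1.3 4.0 1.2
   vertex 0.0 1.3 0.4
  endloop
 endfacet
 facet normal -0.811 0.524 0.261
  outer loop
   vertex 0.1 1.1 3.3
   vertex 1.1 2.0 4.6
   vertex 1.3 4.0 1.2
  endloop
 endfacet
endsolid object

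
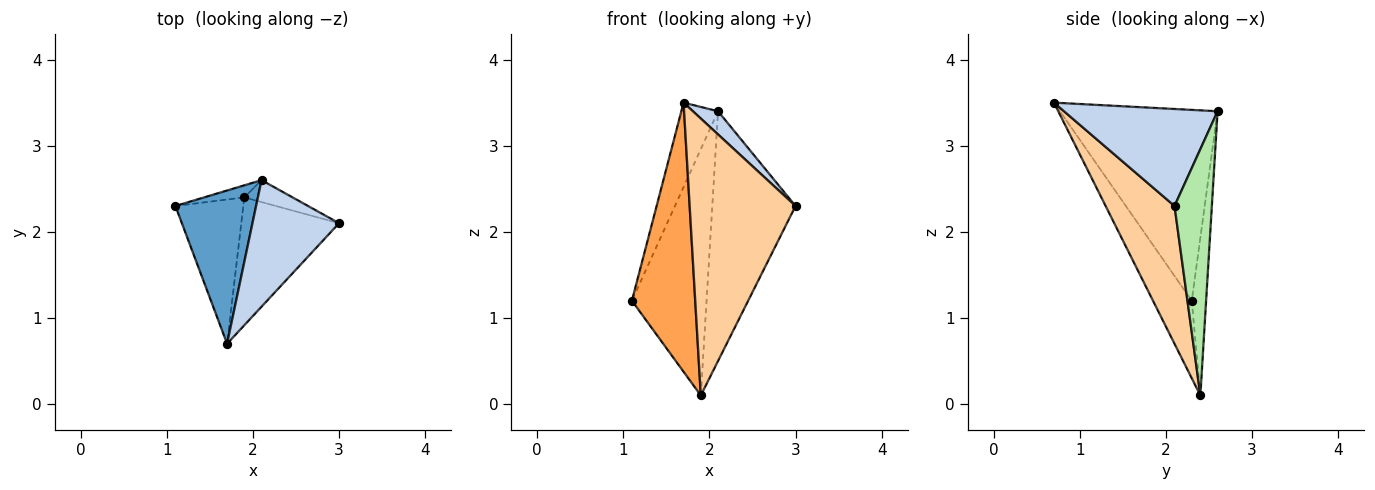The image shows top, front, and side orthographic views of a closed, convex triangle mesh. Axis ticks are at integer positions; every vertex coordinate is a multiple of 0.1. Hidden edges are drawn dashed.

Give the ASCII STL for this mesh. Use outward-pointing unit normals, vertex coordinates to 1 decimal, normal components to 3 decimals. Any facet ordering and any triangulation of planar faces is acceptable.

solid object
 facet normal -0.901 0.210 0.381
  outer loop
   vertex 2.1 2.6 3.4
   vertex 1.1 2.3 1.2
   vertex 1.7 0.7 3.5
  endloop
 endfacet
 facet normal 0.741 -0.121 0.661
  outer loop
   vertex 2.1 2.6 3.4
   vertex 1.7 0.7 3.5
   vertex 3.0 2.1 2.3
  endloop
 endfacet
 facet normal -0.475 -0.776 -0.416
  outer loop
   vertex 1.9 2.4 0.1
   vertex 1.7 0.7 3.5
   vertex 1.1 2.3 1.2
  endloop
 endfacet
 facet normal 0.509 -0.782 -0.361
  outer loop
   vertex 1.9 2.4 0.1
   vertex 3.0 2.1 2.3
   vertex 1.7 0.7 3.5
  endloop
 endfacet
 facet normal -0.189 0.981 -0.048
  outer loop
   vertex 1.9 2.4 0.1
   vertex 1.1 2.3 1.2
   vertex 2.1 2.6 3.4
  endloop
 endfacet
 facet normal 0.408 0.910 -0.080
  outer loop
   vertex 1.9 2.4 0.1
   vertex 2.1 2.6 3.4
   vertex 3.0 2.1 2.3
  endloop
 endfacet
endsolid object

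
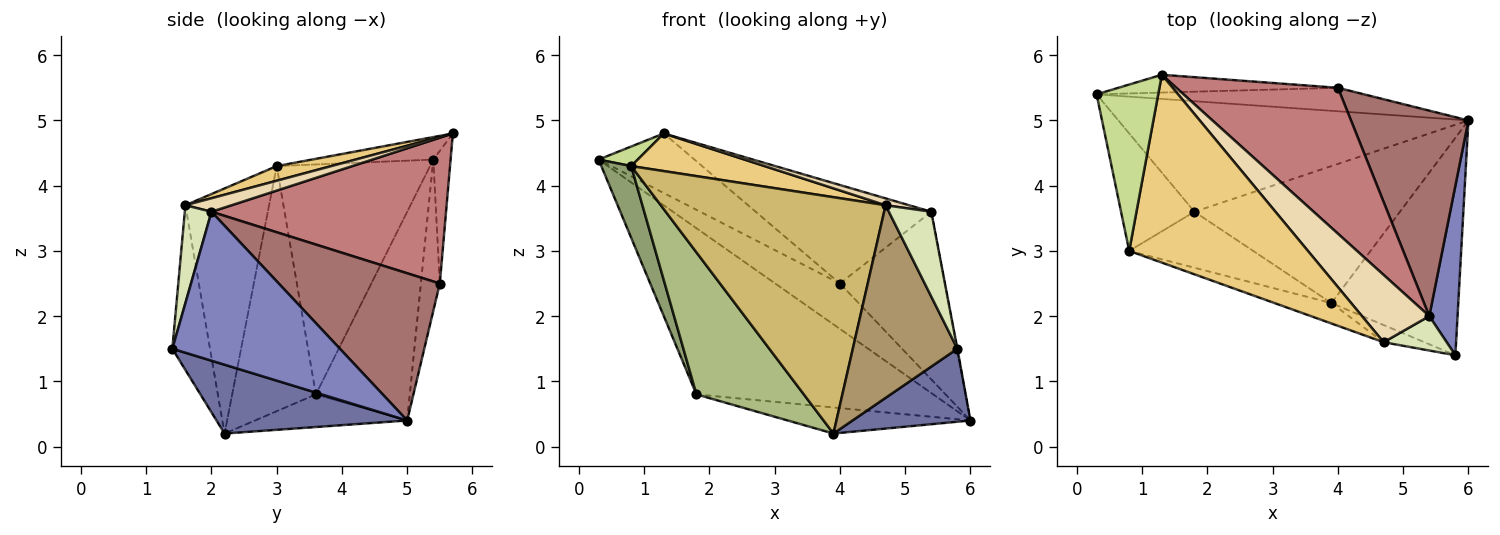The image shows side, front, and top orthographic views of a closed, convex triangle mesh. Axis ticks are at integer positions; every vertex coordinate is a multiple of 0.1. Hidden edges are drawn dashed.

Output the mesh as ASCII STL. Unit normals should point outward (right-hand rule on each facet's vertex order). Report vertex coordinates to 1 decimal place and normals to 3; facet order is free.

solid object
 facet normal 0.458 -0.283 -0.843
  outer loop
   vertex 3.9 2.2 0.2
   vertex 6.0 5.0 0.4
   vertex 5.8 1.4 1.5
  endloop
 endfacet
 facet normal 0.982 0.002 0.186
  outer loop
   vertex 5.4 2.0 3.6
   vertex 5.8 1.4 1.5
   vertex 6.0 5.0 0.4
  endloop
 endfacet
 facet normal -0.314 0.791 -0.526
  outer loop
   vertex 1.8 3.6 0.8
   vertex 0.3 5.4 4.4
   vertex 6.0 5.0 0.4
  endloop
 endfacet
 facet normal -0.154 0.185 -0.971
  outer loop
   vertex 1.8 3.6 0.8
   vertex 6.0 5.0 0.4
   vertex 3.9 2.2 0.2
  endloop
 endfacet
 facet normal -0.937 -0.183 -0.299
  outer loop
   vertex 1.8 3.6 0.8
   vertex 0.8 3.0 4.3
   vertex 0.3 5.4 4.4
  endloop
 endfacet
 facet normal -0.587 -0.753 -0.297
  outer loop
   vertex 1.8 3.6 0.8
   vertex 3.9 2.2 0.2
   vertex 0.8 3.0 4.3
  endloop
 endfacet
 facet normal -0.341 -0.110 0.934
  outer loop
   vertex 1.3 5.7 4.8
   vertex 0.3 5.4 4.4
   vertex 0.8 3.0 4.3
  endloop
 endfacet
 facet normal 0.504 -0.800 0.325
  outer loop
   vertex 4.7 1.6 3.7
   vertex 5.8 1.4 1.5
   vertex 5.4 2.0 3.6
  endloop
 endfacet
 facet normal -0.338 -0.938 -0.084
  outer loop
   vertex 4.7 1.6 3.7
   vertex 3.9 2.2 0.2
   vertex 5.8 1.4 1.5
  endloop
 endfacet
 facet normal -0.348 -0.934 -0.081
  outer loop
   vertex 4.7 1.6 3.7
   vertex 0.8 3.0 4.3
   vertex 3.9 2.2 0.2
  endloop
 endfacet
 facet normal 0.080 -0.196 0.977
  outer loop
   vertex 4.7 1.6 3.7
   vertex 1.3 5.7 4.8
   vertex 0.8 3.0 4.3
  endloop
 endfacet
 facet normal 0.196 -0.099 0.976
  outer loop
   vertex 4.7 1.6 3.7
   vertex 5.4 2.0 3.6
   vertex 1.3 5.7 4.8
  endloop
 endfacet
 facet normal 0.697 0.453 0.556
  outer loop
   vertex 4.0 5.5 2.5
   vertex 5.4 2.0 3.6
   vertex 6.0 5.0 0.4
  endloop
 endfacet
 facet normal 0.599 0.448 0.664
  outer loop
   vertex 4.0 5.5 2.5
   vertex 1.3 5.7 4.8
   vertex 5.4 2.0 3.6
  endloop
 endfacet
 facet normal -0.251 0.860 -0.444
  outer loop
   vertex 4.0 5.5 2.5
   vertex 6.0 5.0 0.4
   vertex 0.3 5.4 4.4
  endloop
 endfacet
 facet normal -0.170 0.944 -0.282
  outer loop
   vertex 4.0 5.5 2.5
   vertex 0.3 5.4 4.4
   vertex 1.3 5.7 4.8
  endloop
 endfacet
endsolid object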